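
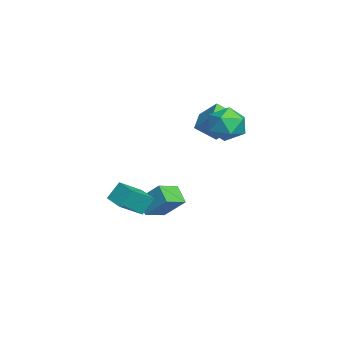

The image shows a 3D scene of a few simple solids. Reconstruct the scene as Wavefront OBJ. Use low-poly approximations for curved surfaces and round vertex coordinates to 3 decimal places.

v 0.938 0.033 -0.284
v 1.031 -0.81 0.368
v 0.096 0.239 0.104
v 0.189 -0.604 0.756
v 1.451 0.684 0.484
v 1.544 -0.159 1.136
v 0.609 0.89 0.872
v 0.702 0.047 1.524
v 2.238 1.085 0.566
v 2.848 0.517 0.787
v 1.272 0.283 1.173
v 1.882 -0.285 1.394
v 1.859 0.491 1.77
v 2.456 0.986 1.394
v 1.664 -0.186 0.566
v 2.261 0.309 0.19
v 2.493 -0.269 0.787
v 2.614 0.15 1.531
v 1.506 0.65 0.429
v 1.627 1.069 1.173
v 2.219 -3.25 -3.259
v 2.837 -4.084 -2.562
v 2.012 -2.79 -2.525
v 2.631 -3.624 -1.828
v 2.989 -2.756 -3.352
v 3.608 -3.59 -2.655
v 2.783 -2.296 -2.618
v 3.401 -3.13 -1.921
v 0.508 -2.991 -3.68
v 0.956 -2.163 -2.755
v -0.157 -2.263 -4.01
v 0.291 -1.435 -3.085
v 1.129 -2.685 -4.255
v 1.577 -1.857 -3.33
v 0.464 -1.957 -4.585
v 0.912 -1.129 -3.66
f 2 4 1
f 5 2 1
f 1 4 3
f 3 5 1
f 2 8 4
f 6 2 5
f 6 8 2
f 4 8 3
f 7 5 3
f 3 8 7
f 7 6 5
f 8 6 7
f 9 20 14
f 9 14 10
f 9 10 16
f 9 16 19
f 9 19 20
f 10 14 18
f 14 20 13
f 20 19 11
f 19 16 15
f 16 10 17
f 12 18 13
f 12 13 11
f 12 11 15
f 12 15 17
f 12 17 18
f 13 18 14
f 11 13 20
f 15 11 19
f 17 15 16
f 18 17 10
f 22 24 21
f 25 22 21
f 21 24 23
f 23 25 21
f 22 28 24
f 26 22 25
f 26 28 22
f 24 28 23
f 27 25 23
f 23 28 27
f 27 26 25
f 28 26 27
f 30 32 29
f 33 30 29
f 29 32 31
f 31 33 29
f 30 36 32
f 34 30 33
f 34 36 30
f 32 36 31
f 35 33 31
f 31 36 35
f 35 34 33
f 36 34 35



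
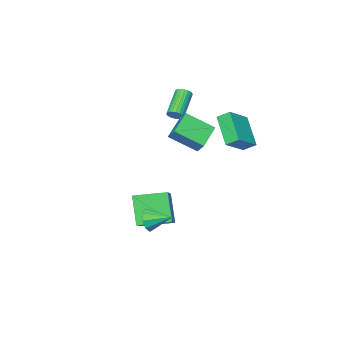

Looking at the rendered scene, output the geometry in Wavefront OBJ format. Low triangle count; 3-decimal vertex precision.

v -4.601 -1.336 0.785
v -4.544 -0.762 1.381
v -3.096 -0.648 -0.02
v -3.039 -0.074 0.576
v -3.481 -2.546 1.844
v -3.424 -1.972 2.44
v -1.976 -1.858 1.039
v -1.919 -1.284 1.635
v -2.409 3.694 1.626
v -3.078 2.278 3.069
v -2.753 4.339 2.099
v -3.421 2.922 3.542
v -0.959 3.858 2.458
v -1.627 2.441 3.901
v -1.302 4.502 2.931
v -1.971 3.086 4.374
v 3.014 2.188 -2.473
v 3.257 2.569 -3.12
v 2.326 3.312 -2.067
v 2.789 2.318 -3.218
v 2.426 2.006 -2.968
v 2.339 1.778 -2.485
v 2.567 1.742 -1.997
v 3.005 1.915 -1.731
v 3.447 2.215 -1.813
v 3.687 2.502 -2.203
v 3.612 2.642 -2.719
v 0.899 -0.948 -4.725
v 0.426 -1.833 -2.926
v -0.492 0.387 -4.434
v -0.965 -0.498 -2.635
v 1.985 0.018 -3.965
v 1.512 -0.867 -2.166
v 0.594 1.353 -3.674
v 0.121 0.468 -1.875
v -3.141 -2.543 2.181
v -2.77 -2.631 2.52
v -4.068 -3.344 3.758
v -4.439 -3.257 3.419
v -2.83 -2.434 2.57
v -4.128 -3.147 3.808
v -2.944 -2.256 2.553
v -4.242 -2.969 3.791
v -3.092 -2.128 2.472
v -4.39 -2.841 3.71
v -3.248 -2.071 2.341
v -4.546 -2.784 3.579
v -3.386 -2.096 2.182
v -4.684 -2.809 3.42
v -3.482 -2.199 2.022
v -4.78 -2.912 3.26
v -3.519 -2.361 1.891
v -4.816 -3.074 3.129
v -3.49 -2.555 1.809
v -4.788 -3.268 3.047
v -3.401 -2.746 1.792
v -4.699 -3.459 3.03
v -3.267 -2.903 1.842
v -4.565 -3.616 3.08
v -3.111 -2.998 1.951
v -4.409 -3.711 3.189
v -2.961 -3.014 2.099
v -4.259 -3.727 3.337
v -2.842 -2.948 2.262
v -4.139 -3.661 3.5
v -2.774 -2.813 2.411
v -4.072 -3.526 3.649
f 2 4 1
f 5 2 1
f 1 4 3
f 3 5 1
f 2 8 4
f 6 2 5
f 6 8 2
f 4 8 3
f 7 5 3
f 3 8 7
f 7 6 5
f 8 6 7
f 10 12 9
f 13 10 9
f 9 12 11
f 11 13 9
f 10 16 12
f 14 10 13
f 14 16 10
f 12 16 11
f 15 13 11
f 11 16 15
f 15 14 13
f 16 14 15
f 18 17 20
f 18 20 19
f 20 17 21
f 20 21 19
f 21 17 22
f 21 22 19
f 22 17 23
f 22 23 19
f 23 17 24
f 23 24 19
f 24 17 25
f 24 25 19
f 25 17 26
f 25 26 19
f 26 17 27
f 26 27 19
f 27 17 18
f 27 18 19
f 29 31 28
f 32 29 28
f 28 31 30
f 30 32 28
f 29 35 31
f 33 29 32
f 33 35 29
f 31 35 30
f 34 32 30
f 30 35 34
f 34 33 32
f 35 33 34
f 37 36 40
f 37 40 38
f 38 40 41
f 38 41 39
f 40 36 42
f 40 42 41
f 41 42 43
f 41 43 39
f 42 36 44
f 42 44 43
f 43 44 45
f 43 45 39
f 44 36 46
f 44 46 45
f 45 46 47
f 45 47 39
f 46 36 48
f 46 48 47
f 47 48 49
f 47 49 39
f 48 36 50
f 48 50 49
f 49 50 51
f 49 51 39
f 50 36 52
f 50 52 51
f 51 52 53
f 51 53 39
f 52 36 54
f 52 54 53
f 53 54 55
f 53 55 39
f 54 36 56
f 54 56 55
f 55 56 57
f 55 57 39
f 56 36 58
f 56 58 57
f 57 58 59
f 57 59 39
f 58 36 60
f 58 60 59
f 59 60 61
f 59 61 39
f 60 36 62
f 60 62 61
f 61 62 63
f 61 63 39
f 62 36 64
f 62 64 63
f 63 64 65
f 63 65 39
f 64 36 66
f 64 66 65
f 65 66 67
f 65 67 39
f 66 36 37
f 66 37 67
f 67 37 38
f 67 38 39



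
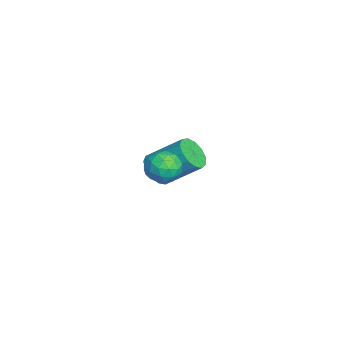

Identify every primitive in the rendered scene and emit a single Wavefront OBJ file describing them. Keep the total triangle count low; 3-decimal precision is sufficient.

v -1.12 -3.72 0.526
v -0.643 -4.123 0.865
v -0.323 -2.862 1.912
v -0.8 -2.46 1.574
v -0.444 -3.932 0.575
v -0.124 -2.672 1.622
v -0.46 -3.674 0.269
v -0.14 -2.414 1.317
v -0.685 -3.431 0.045
v -0.365 -2.171 1.093
v -1.048 -3.28 -0.026
v -0.728 -2.019 1.022
v -1.435 -3.268 0.078
v -1.114 -2.008 1.126
v -1.721 -3.4 0.324
v -1.401 -2.14 1.372
v -1.816 -3.634 0.635
v -1.496 -2.373 1.683
v -1.691 -3.895 0.911
v -1.371 -2.634 1.958
v -1.384 -4.101 1.064
v -1.064 -2.84 2.112
v -0.994 -4.186 1.047
v -0.673 -2.925 2.095
v 3.212 -3.124 3.15
v 3.583 -3.13 3.724
v 2.757 -4.09 3.436
v 3.128 -4.096 4.01
v 2.625 -3.64 3.932
v 2.906 -3.043 3.756
v 3.434 -4.177 3.404
v 3.715 -3.58 3.228
v 3.72 -3.781 3.881
v 3.22 -3.448 4.208
v 3.12 -3.772 2.952
v 2.62 -3.439 3.279
v 3.438 -3.042 3.412
v 2.902 -4.178 3.748
v 2.606 -3.91 3.702
v 2.824 -3.913 4.04
v 3.04 -2.991 3.431
v 3.258 -2.994 3.768
v 2.694 -3.294 3.89
v 3.082 -4.226 3.392
v 3.3 -4.229 3.729
v 3.516 -3.307 3.12
v 3.734 -3.31 3.458
v 3.646 -3.926 3.27
v 3.736 -3.428 3.842
v 3.468 -3.996 4.01
v 3.648 -4.044 3.654
v 3.814 -3.693 3.55
v 3.442 -3.233 4.034
v 3.174 -3.801 4.201
v 2.879 -3.533 4.156
v 3.044 -3.182 4.052
v 3.523 -3.615 4.126
v 3.166 -3.419 2.959
v 2.898 -3.987 3.126
v 3.296 -4.038 3.108
v 3.461 -3.687 3.004
v 2.872 -3.224 3.15
v 2.604 -3.792 3.318
v 2.526 -3.527 3.61
v 2.692 -3.176 3.506
v 2.817 -3.605 3.034
f 2 1 5
f 2 5 3
f 3 5 6
f 3 6 4
f 5 1 7
f 5 7 6
f 6 7 8
f 6 8 4
f 7 1 9
f 7 9 8
f 8 9 10
f 8 10 4
f 9 1 11
f 9 11 10
f 10 11 12
f 10 12 4
f 11 1 13
f 11 13 12
f 12 13 14
f 12 14 4
f 13 1 15
f 13 15 14
f 14 15 16
f 14 16 4
f 15 1 17
f 15 17 16
f 16 17 18
f 16 18 4
f 17 1 19
f 17 19 18
f 18 19 20
f 18 20 4
f 19 1 21
f 19 21 20
f 20 21 22
f 20 22 4
f 21 1 23
f 21 23 22
f 22 23 24
f 22 24 4
f 23 1 2
f 23 2 24
f 24 2 3
f 24 3 4
f 25 62 41
f 62 36 65
f 41 65 30
f 62 65 41
f 25 41 37
f 41 30 42
f 37 42 26
f 41 42 37
f 25 37 46
f 37 26 47
f 46 47 32
f 37 47 46
f 25 46 58
f 46 32 61
f 58 61 35
f 46 61 58
f 25 58 62
f 58 35 66
f 62 66 36
f 58 66 62
f 26 42 53
f 42 30 56
f 53 56 34
f 42 56 53
f 30 65 43
f 65 36 64
f 43 64 29
f 65 64 43
f 36 66 63
f 66 35 59
f 63 59 27
f 66 59 63
f 35 61 60
f 61 32 48
f 60 48 31
f 61 48 60
f 32 47 52
f 47 26 49
f 52 49 33
f 47 49 52
f 28 54 40
f 54 34 55
f 40 55 29
f 54 55 40
f 28 40 38
f 40 29 39
f 38 39 27
f 40 39 38
f 28 38 45
f 38 27 44
f 45 44 31
f 38 44 45
f 28 45 50
f 45 31 51
f 50 51 33
f 45 51 50
f 28 50 54
f 50 33 57
f 54 57 34
f 50 57 54
f 29 55 43
f 55 34 56
f 43 56 30
f 55 56 43
f 27 39 63
f 39 29 64
f 63 64 36
f 39 64 63
f 31 44 60
f 44 27 59
f 60 59 35
f 44 59 60
f 33 51 52
f 51 31 48
f 52 48 32
f 51 48 52
f 34 57 53
f 57 33 49
f 53 49 26
f 57 49 53



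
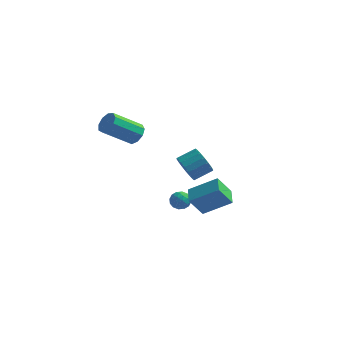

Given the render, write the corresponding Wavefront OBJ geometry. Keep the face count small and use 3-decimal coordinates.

v -1.04 0.369 -0.558
v -0.341 -0.066 -1.033
v 0.538 0.717 -0.458
v -0.16 1.151 0.018
v -0.451 0.248 -1.293
v 0.428 1.031 -0.718
v -0.677 0.587 -1.408
v 0.202 1.369 -0.833
v -0.975 0.882 -1.355
v -0.096 1.664 -0.779
v -1.286 1.075 -1.143
v -0.407 1.858 -0.568
v -1.548 1.129 -0.815
v -0.669 1.911 -0.24
v -1.709 1.032 -0.437
v -0.83 1.815 0.138
v -1.738 0.803 -0.082
v -0.859 1.586 0.493
v -1.628 0.489 0.178
v -0.749 1.272 0.753
v -1.402 0.151 0.293
v -0.523 0.933 0.868
v -1.104 -0.144 0.239
v -0.225 0.638 0.815
v -0.793 -0.338 0.028
v 0.086 0.445 0.603
v -0.531 -0.391 -0.3
v 0.348 0.391 0.275
v -0.37 -0.295 -0.678
v 0.509 0.488 -0.103
v -2.279 1.102 -3.743
v -1.906 1.684 -3.688
v -1.334 0.496 -3.752
v -0.961 1.078 -3.697
v -1.348 0.863 -3.163
v -1.933 1.237 -3.158
v -1.307 0.943 -4.282
v -1.892 1.317 -4.277
v -1.305 1.586 -4.021
v -1.33 1.536 -3.329
v -1.91 0.644 -4.111
v -1.935 0.594 -3.419
v -2.176 1.446 -3.715
v -1.064 0.734 -3.725
v -1.292 0.607 -3.412
v -1.073 0.949 -3.379
v -2.191 1.184 -3.403
v -1.972 1.526 -3.371
v -1.644 1.043 -3.062
v -1.268 0.654 -4.069
v -1.049 0.996 -4.037
v -2.167 1.231 -4.061
v -1.948 1.573 -4.028
v -1.596 1.137 -4.378
v -1.603 1.731 -3.878
v -1.047 1.374 -3.883
v -1.251 1.295 -4.227
v -1.594 1.515 -4.224
v -1.618 1.701 -3.471
v -1.062 1.345 -3.477
v -1.29 1.219 -3.163
v -1.633 1.439 -3.16
v -1.265 1.644 -3.667
v -2.178 0.835 -3.963
v -1.622 0.479 -3.969
v -1.607 0.741 -4.28
v -1.95 0.961 -4.277
v -2.193 0.806 -3.557
v -1.637 0.449 -3.562
v -1.646 0.665 -3.216
v -1.989 0.885 -3.213
v -1.975 0.536 -3.773
v 0.548 -3.268 -0.886
v 2.154 -2.838 0.133
v 0.099 -2.209 -0.626
v 1.705 -1.778 0.393
v 1.175 -2.702 -2.113
v 2.781 -2.271 -1.094
v 0.726 -1.642 -1.853
v 2.332 -1.212 -0.834
v -2.994 -2.339 3.335
v -2.758 -1.939 3.936
v -4.051 -3.061 5.187
v -4.286 -3.461 4.585
v -3.17 -1.707 3.719
v -4.462 -2.83 4.97
v -3.499 -1.771 3.322
v -4.792 -2.893 4.572
v -3.592 -2.101 2.93
v -4.884 -3.223 4.181
v -3.405 -2.542 2.728
v -4.697 -3.664 3.979
v -3.025 -2.888 2.81
v -4.318 -4.01 4.061
v -2.631 -2.977 3.137
v -3.924 -4.099 4.388
v -2.407 -2.768 3.557
v -3.699 -3.89 4.807
v -2.457 -2.358 3.872
v -3.75 -3.48 5.123
f 2 1 5
f 2 5 3
f 3 5 6
f 3 6 4
f 5 1 7
f 5 7 6
f 6 7 8
f 6 8 4
f 7 1 9
f 7 9 8
f 8 9 10
f 8 10 4
f 9 1 11
f 9 11 10
f 10 11 12
f 10 12 4
f 11 1 13
f 11 13 12
f 12 13 14
f 12 14 4
f 13 1 15
f 13 15 14
f 14 15 16
f 14 16 4
f 15 1 17
f 15 17 16
f 16 17 18
f 16 18 4
f 17 1 19
f 17 19 18
f 18 19 20
f 18 20 4
f 19 1 21
f 19 21 20
f 20 21 22
f 20 22 4
f 21 1 23
f 21 23 22
f 22 23 24
f 22 24 4
f 23 1 25
f 23 25 24
f 24 25 26
f 24 26 4
f 25 1 27
f 25 27 26
f 26 27 28
f 26 28 4
f 27 1 29
f 27 29 28
f 28 29 30
f 28 30 4
f 29 1 2
f 29 2 30
f 30 2 3
f 30 3 4
f 31 68 47
f 68 42 71
f 47 71 36
f 68 71 47
f 31 47 43
f 47 36 48
f 43 48 32
f 47 48 43
f 31 43 52
f 43 32 53
f 52 53 38
f 43 53 52
f 31 52 64
f 52 38 67
f 64 67 41
f 52 67 64
f 31 64 68
f 64 41 72
f 68 72 42
f 64 72 68
f 32 48 59
f 48 36 62
f 59 62 40
f 48 62 59
f 36 71 49
f 71 42 70
f 49 70 35
f 71 70 49
f 42 72 69
f 72 41 65
f 69 65 33
f 72 65 69
f 41 67 66
f 67 38 54
f 66 54 37
f 67 54 66
f 38 53 58
f 53 32 55
f 58 55 39
f 53 55 58
f 34 60 46
f 60 40 61
f 46 61 35
f 60 61 46
f 34 46 44
f 46 35 45
f 44 45 33
f 46 45 44
f 34 44 51
f 44 33 50
f 51 50 37
f 44 50 51
f 34 51 56
f 51 37 57
f 56 57 39
f 51 57 56
f 34 56 60
f 56 39 63
f 60 63 40
f 56 63 60
f 35 61 49
f 61 40 62
f 49 62 36
f 61 62 49
f 33 45 69
f 45 35 70
f 69 70 42
f 45 70 69
f 37 50 66
f 50 33 65
f 66 65 41
f 50 65 66
f 39 57 58
f 57 37 54
f 58 54 38
f 57 54 58
f 40 63 59
f 63 39 55
f 59 55 32
f 63 55 59
f 74 76 73
f 77 74 73
f 73 76 75
f 75 77 73
f 74 80 76
f 78 74 77
f 78 80 74
f 76 80 75
f 79 77 75
f 75 80 79
f 79 78 77
f 80 78 79
f 82 81 85
f 82 85 83
f 83 85 86
f 83 86 84
f 85 81 87
f 85 87 86
f 86 87 88
f 86 88 84
f 87 81 89
f 87 89 88
f 88 89 90
f 88 90 84
f 89 81 91
f 89 91 90
f 90 91 92
f 90 92 84
f 91 81 93
f 91 93 92
f 92 93 94
f 92 94 84
f 93 81 95
f 93 95 94
f 94 95 96
f 94 96 84
f 95 81 97
f 95 97 96
f 96 97 98
f 96 98 84
f 97 81 99
f 97 99 98
f 98 99 100
f 98 100 84
f 99 81 82
f 99 82 100
f 100 82 83
f 100 83 84



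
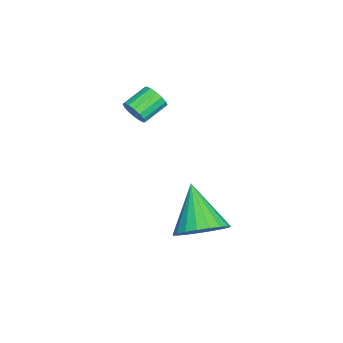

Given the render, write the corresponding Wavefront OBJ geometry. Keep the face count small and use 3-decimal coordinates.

v 1.414 3.105 -1.286
v 2.074 2.33 -1.027
v 0.106 2.495 0.226
v 2.214 2.657 -0.774
v 2.216 3.062 -0.61
v 2.079 3.474 -0.562
v 1.827 3.822 -0.64
v 1.504 4.046 -0.829
v 1.165 4.107 -1.097
v 0.869 3.995 -1.398
v 0.667 3.729 -1.68
v 0.595 3.355 -1.893
v 0.664 2.938 -2.002
v 0.863 2.55 -1.986
v 1.157 2.257 -1.85
v 1.495 2.111 -1.616
v 1.82 2.137 -1.325
v -1.025 0.229 2.969
v -0.667 0.307 3.419
v -1.417 0.968 3.901
v -1.775 0.891 3.451
v -0.598 0.526 3.226
v -1.348 1.188 3.708
v -0.643 0.666 2.964
v -1.393 1.327 3.446
v -0.791 0.689 2.703
v -1.541 1.35 3.185
v -1.001 0.588 2.514
v -1.751 1.25 2.996
v -1.218 0.392 2.447
v -1.968 1.053 2.928
v -1.383 0.152 2.519
v -2.133 0.813 3.001
v -1.452 -0.068 2.712
v -2.202 0.594 3.194
v -1.407 -0.207 2.974
v -2.157 0.454 3.456
v -1.259 -0.23 3.235
v -2.009 0.431 3.717
v -1.049 -0.13 3.424
v -1.799 0.532 3.906
v -0.832 0.067 3.492
v -1.582 0.728 3.973
f 2 1 4
f 2 4 3
f 4 1 5
f 4 5 3
f 5 1 6
f 5 6 3
f 6 1 7
f 6 7 3
f 7 1 8
f 7 8 3
f 8 1 9
f 8 9 3
f 9 1 10
f 9 10 3
f 10 1 11
f 10 11 3
f 11 1 12
f 11 12 3
f 12 1 13
f 12 13 3
f 13 1 14
f 13 14 3
f 14 1 15
f 14 15 3
f 15 1 16
f 15 16 3
f 16 1 17
f 16 17 3
f 17 1 2
f 17 2 3
f 19 18 22
f 19 22 20
f 20 22 23
f 20 23 21
f 22 18 24
f 22 24 23
f 23 24 25
f 23 25 21
f 24 18 26
f 24 26 25
f 25 26 27
f 25 27 21
f 26 18 28
f 26 28 27
f 27 28 29
f 27 29 21
f 28 18 30
f 28 30 29
f 29 30 31
f 29 31 21
f 30 18 32
f 30 32 31
f 31 32 33
f 31 33 21
f 32 18 34
f 32 34 33
f 33 34 35
f 33 35 21
f 34 18 36
f 34 36 35
f 35 36 37
f 35 37 21
f 36 18 38
f 36 38 37
f 37 38 39
f 37 39 21
f 38 18 40
f 38 40 39
f 39 40 41
f 39 41 21
f 40 18 42
f 40 42 41
f 41 42 43
f 41 43 21
f 42 18 19
f 42 19 43
f 43 19 20
f 43 20 21



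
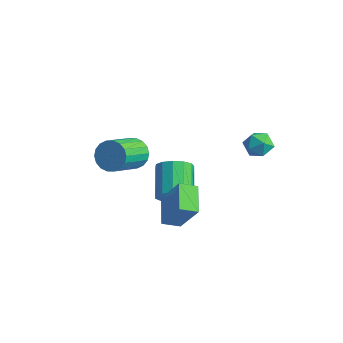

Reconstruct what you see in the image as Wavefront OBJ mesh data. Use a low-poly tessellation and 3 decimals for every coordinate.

v -3.17 -0.433 -3.017
v -2.675 -0.021 -2.478
v -2.355 -1.655 -1.523
v -2.85 -2.067 -2.063
v -3.012 0.006 -2.319
v -2.692 -1.628 -1.364
v -3.38 -0.054 -2.298
v -3.06 -1.688 -1.343
v -3.707 -0.189 -2.42
v -3.387 -1.823 -1.465
v -3.928 -0.372 -2.66
v -3.607 -2.007 -1.705
v -3.998 -0.567 -2.97
v -3.678 -2.202 -2.015
v -3.904 -0.736 -3.291
v -3.584 -2.371 -2.336
v -3.665 -0.845 -3.557
v -3.345 -2.479 -2.602
v -3.328 -0.872 -3.716
v -3.008 -2.506 -2.761
v -2.96 -0.812 -3.737
v -2.64 -2.446 -2.782
v -2.633 -0.677 -3.615
v -2.313 -2.311 -2.66
v -2.413 -0.493 -3.375
v -2.092 -2.128 -2.42
v -2.342 -0.298 -3.065
v -2.022 -1.933 -2.11
v -2.436 -0.129 -2.744
v -2.116 -1.764 -1.789
v 2.859 1.937 0.693
v 3.267 1.327 0.635
v 2.293 1.653 -0.315
v 2.701 1.043 -0.373
v 2.198 1.101 0.162
v 2.549 1.276 0.785
v 3.011 1.704 -0.465
v 3.362 1.879 0.158
v 3.361 1.183 -0.08
v 2.859 0.81 0.307
v 2.701 2.17 0.013
v 2.199 1.797 0.4
v 0.602 -2.184 -2.717
v 1.616 -2.087 -1.101
v 1.05 -1.487 -3.04
v 2.064 -1.39 -1.425
v 1.576 -3.07 -3.275
v 2.59 -2.973 -1.66
v 2.024 -2.373 -3.599
v 3.038 -2.276 -1.983
v -0.431 -0.445 -4.415
v 0.149 -0.425 -3.753
v -0.949 0.606 -2.823
v -1.529 0.585 -3.485
v 0.259 -0.041 -4.048
v -0.839 0.99 -3.118
v 0.151 0.214 -4.459
v -0.948 1.245 -3.529
v -0.143 0.259 -4.856
v -1.241 1.29 -3.926
v -0.528 0.081 -5.113
v -1.626 1.112 -4.184
v -0.882 -0.264 -5.148
v -1.98 0.767 -4.219
v -1.093 -0.667 -4.951
v -2.191 0.364 -4.021
v -1.094 -1 -4.583
v -2.192 0.031 -3.654
v -0.884 -1.156 -4.162
v -1.982 -0.125 -3.232
v -0.531 -1.087 -3.821
v -1.629 -0.056 -2.891
v -0.146 -0.814 -3.669
v -1.244 0.216 -2.739
f 2 1 5
f 2 5 3
f 3 5 6
f 3 6 4
f 5 1 7
f 5 7 6
f 6 7 8
f 6 8 4
f 7 1 9
f 7 9 8
f 8 9 10
f 8 10 4
f 9 1 11
f 9 11 10
f 10 11 12
f 10 12 4
f 11 1 13
f 11 13 12
f 12 13 14
f 12 14 4
f 13 1 15
f 13 15 14
f 14 15 16
f 14 16 4
f 15 1 17
f 15 17 16
f 16 17 18
f 16 18 4
f 17 1 19
f 17 19 18
f 18 19 20
f 18 20 4
f 19 1 21
f 19 21 20
f 20 21 22
f 20 22 4
f 21 1 23
f 21 23 22
f 22 23 24
f 22 24 4
f 23 1 25
f 23 25 24
f 24 25 26
f 24 26 4
f 25 1 27
f 25 27 26
f 26 27 28
f 26 28 4
f 27 1 29
f 27 29 28
f 28 29 30
f 28 30 4
f 29 1 2
f 29 2 30
f 30 2 3
f 30 3 4
f 31 42 36
f 31 36 32
f 31 32 38
f 31 38 41
f 31 41 42
f 32 36 40
f 36 42 35
f 42 41 33
f 41 38 37
f 38 32 39
f 34 40 35
f 34 35 33
f 34 33 37
f 34 37 39
f 34 39 40
f 35 40 36
f 33 35 42
f 37 33 41
f 39 37 38
f 40 39 32
f 44 46 43
f 47 44 43
f 43 46 45
f 45 47 43
f 44 50 46
f 48 44 47
f 48 50 44
f 46 50 45
f 49 47 45
f 45 50 49
f 49 48 47
f 50 48 49
f 52 51 55
f 52 55 53
f 53 55 56
f 53 56 54
f 55 51 57
f 55 57 56
f 56 57 58
f 56 58 54
f 57 51 59
f 57 59 58
f 58 59 60
f 58 60 54
f 59 51 61
f 59 61 60
f 60 61 62
f 60 62 54
f 61 51 63
f 61 63 62
f 62 63 64
f 62 64 54
f 63 51 65
f 63 65 64
f 64 65 66
f 64 66 54
f 65 51 67
f 65 67 66
f 66 67 68
f 66 68 54
f 67 51 69
f 67 69 68
f 68 69 70
f 68 70 54
f 69 51 71
f 69 71 70
f 70 71 72
f 70 72 54
f 71 51 73
f 71 73 72
f 72 73 74
f 72 74 54
f 73 51 52
f 73 52 74
f 74 52 53
f 74 53 54



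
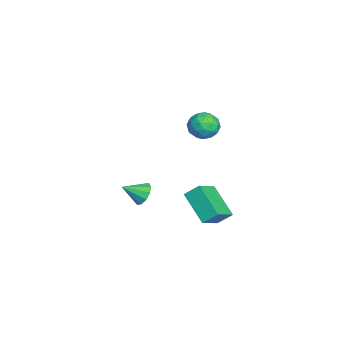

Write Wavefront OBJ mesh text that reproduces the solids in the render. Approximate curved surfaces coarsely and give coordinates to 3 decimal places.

v -2.571 -3.286 -4.152
v -1.955 -3.34 -4.457
v -2.349 -4.274 -3.528
v -1.907 -3.106 -4.104
v -2.113 -2.941 -3.769
v -2.494 -2.907 -3.58
v -2.905 -3.019 -3.61
v -3.188 -3.232 -3.847
v -3.236 -3.466 -4.2
v -3.03 -3.631 -4.535
v -2.649 -3.664 -4.724
v -2.238 -3.553 -4.694
v 1.133 0.203 -3.576
v -0.136 -0.636 -2.541
v 1.159 0.894 -2.985
v -0.11 0.055 -1.949
v 2.19 -0.475 -2.831
v 0.921 -1.314 -1.795
v 2.216 0.216 -2.239
v 0.947 -0.623 -1.204
v -0.175 -0.124 1.535
v 0.388 0.194 2.004
v -0.328 -1.094 2.376
v 0.235 -0.776 2.845
v -0.47 -0.408 2.761
v -0.375 0.191 2.241
v 0.435 -1.091 2.139
v 0.53 -0.492 1.619
v 0.765 -0.404 2.378
v 0.206 0.018 2.762
v -0.146 -0.918 1.618
v -0.705 -0.496 2.002
v 0.12 0.12 1.696
v -0.06 -1.02 2.684
v -0.474 -0.804 2.635
v -0.143 -0.617 2.911
v -0.328 0.118 1.835
v 0.003 0.305 2.111
v -0.502 -0.048 2.556
v 0.057 -1.205 2.269
v 0.388 -1.018 2.545
v 0.203 -0.283 1.469
v 0.534 -0.096 1.745
v 0.562 -0.852 1.824
v 0.673 -0.044 2.191
v 0.582 -0.614 2.685
v 0.7 -0.8 2.27
v 0.756 -0.448 1.965
v 0.344 0.204 2.417
v 0.254 -0.366 2.911
v -0.16 -0.15 2.862
v -0.104 0.202 2.556
v 0.566 -0.148 2.637
v -0.194 -0.534 1.469
v -0.284 -1.104 1.963
v 0.164 -1.102 1.824
v 0.22 -0.75 1.518
v -0.522 -0.286 1.695
v -0.613 -0.856 2.189
v -0.696 -0.452 2.415
v -0.64 -0.1 2.11
v -0.506 -0.752 1.743
f 2 1 4
f 2 4 3
f 4 1 5
f 4 5 3
f 5 1 6
f 5 6 3
f 6 1 7
f 6 7 3
f 7 1 8
f 7 8 3
f 8 1 9
f 8 9 3
f 9 1 10
f 9 10 3
f 10 1 11
f 10 11 3
f 11 1 12
f 11 12 3
f 12 1 2
f 12 2 3
f 14 16 13
f 17 14 13
f 13 16 15
f 15 17 13
f 14 20 16
f 18 14 17
f 18 20 14
f 16 20 15
f 19 17 15
f 15 20 19
f 19 18 17
f 20 18 19
f 21 58 37
f 58 32 61
f 37 61 26
f 58 61 37
f 21 37 33
f 37 26 38
f 33 38 22
f 37 38 33
f 21 33 42
f 33 22 43
f 42 43 28
f 33 43 42
f 21 42 54
f 42 28 57
f 54 57 31
f 42 57 54
f 21 54 58
f 54 31 62
f 58 62 32
f 54 62 58
f 22 38 49
f 38 26 52
f 49 52 30
f 38 52 49
f 26 61 39
f 61 32 60
f 39 60 25
f 61 60 39
f 32 62 59
f 62 31 55
f 59 55 23
f 62 55 59
f 31 57 56
f 57 28 44
f 56 44 27
f 57 44 56
f 28 43 48
f 43 22 45
f 48 45 29
f 43 45 48
f 24 50 36
f 50 30 51
f 36 51 25
f 50 51 36
f 24 36 34
f 36 25 35
f 34 35 23
f 36 35 34
f 24 34 41
f 34 23 40
f 41 40 27
f 34 40 41
f 24 41 46
f 41 27 47
f 46 47 29
f 41 47 46
f 24 46 50
f 46 29 53
f 50 53 30
f 46 53 50
f 25 51 39
f 51 30 52
f 39 52 26
f 51 52 39
f 23 35 59
f 35 25 60
f 59 60 32
f 35 60 59
f 27 40 56
f 40 23 55
f 56 55 31
f 40 55 56
f 29 47 48
f 47 27 44
f 48 44 28
f 47 44 48
f 30 53 49
f 53 29 45
f 49 45 22
f 53 45 49



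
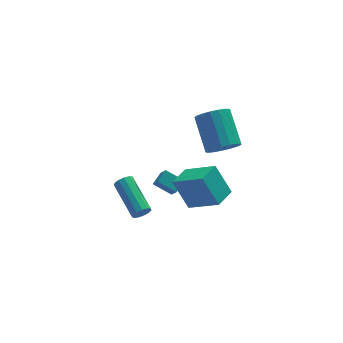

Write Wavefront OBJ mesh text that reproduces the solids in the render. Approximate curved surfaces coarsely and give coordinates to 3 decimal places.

v 2.669 -3.264 2.649
v 3.217 -3.678 3.245
v 3.18 -1.971 4.467
v 2.631 -1.556 3.871
v 3.492 -3.478 2.973
v 3.455 -1.77 4.195
v 3.578 -3.228 2.626
v 3.54 -1.52 3.848
v 3.455 -2.986 2.285
v 3.418 -1.279 3.507
v 3.153 -2.808 2.027
v 3.115 -1.101 3.249
v 2.739 -2.735 1.912
v 2.702 -1.027 3.134
v 2.309 -2.782 1.965
v 2.272 -1.075 3.187
v 1.962 -2.94 2.175
v 1.925 -1.233 3.397
v 1.777 -3.172 2.494
v 1.739 -1.465 3.716
v 1.795 -3.425 2.848
v 1.758 -1.718 4.07
v 2.014 -3.641 3.156
v 1.977 -1.934 4.378
v 2.383 -3.771 3.349
v 2.346 -2.063 4.571
v 2.817 -3.784 3.381
v 2.78 -2.077 4.603
v 0.979 -0.952 -2.841
v 0.161 -0.331 -2.302
v 0.908 -0.288 -3.715
v 0.089 0.333 -3.176
v 1.551 -0.473 -2.524
v 0.732 0.148 -1.985
v 1.479 0.191 -3.398
v 0.661 0.812 -2.859
v -1.427 -2.927 -1.85
v -1.164 -3.05 -1.407
v -1.53 -1.037 -0.627
v -1.793 -0.913 -1.07
v -0.961 -2.94 -1.597
v -1.328 -0.927 -0.817
v -0.907 -2.825 -1.867
v -1.273 -0.812 -1.087
v -1.017 -2.743 -2.132
v -1.384 -0.73 -1.352
v -1.258 -2.719 -2.307
v -1.624 -0.705 -1.527
v -1.552 -2.76 -2.338
v -1.918 -0.747 -1.557
v -1.806 -2.855 -2.213
v -2.173 -0.842 -1.433
v -1.94 -2.972 -1.973
v -2.307 -0.959 -1.193
v -1.911 -3.075 -1.694
v -2.277 -1.062 -0.914
v -1.728 -3.131 -1.465
v -2.095 -1.118 -0.685
v -1.45 -3.122 -1.358
v -1.816 -1.108 -0.578
v 0.786 -3.598 -1.393
v 1.971 -4.761 -0.297
v 0.195 -2.774 0.118
v 1.381 -3.937 1.215
v 1.719 -2.743 -1.495
v 2.905 -3.906 -0.398
v 1.129 -1.919 0.017
v 2.314 -3.082 1.113
f 2 1 5
f 2 5 3
f 3 5 6
f 3 6 4
f 5 1 7
f 5 7 6
f 6 7 8
f 6 8 4
f 7 1 9
f 7 9 8
f 8 9 10
f 8 10 4
f 9 1 11
f 9 11 10
f 10 11 12
f 10 12 4
f 11 1 13
f 11 13 12
f 12 13 14
f 12 14 4
f 13 1 15
f 13 15 14
f 14 15 16
f 14 16 4
f 15 1 17
f 15 17 16
f 16 17 18
f 16 18 4
f 17 1 19
f 17 19 18
f 18 19 20
f 18 20 4
f 19 1 21
f 19 21 20
f 20 21 22
f 20 22 4
f 21 1 23
f 21 23 22
f 22 23 24
f 22 24 4
f 23 1 25
f 23 25 24
f 24 25 26
f 24 26 4
f 25 1 27
f 25 27 26
f 26 27 28
f 26 28 4
f 27 1 2
f 27 2 28
f 28 2 3
f 28 3 4
f 30 32 29
f 33 30 29
f 29 32 31
f 31 33 29
f 30 36 32
f 34 30 33
f 34 36 30
f 32 36 31
f 35 33 31
f 31 36 35
f 35 34 33
f 36 34 35
f 38 37 41
f 38 41 39
f 39 41 42
f 39 42 40
f 41 37 43
f 41 43 42
f 42 43 44
f 42 44 40
f 43 37 45
f 43 45 44
f 44 45 46
f 44 46 40
f 45 37 47
f 45 47 46
f 46 47 48
f 46 48 40
f 47 37 49
f 47 49 48
f 48 49 50
f 48 50 40
f 49 37 51
f 49 51 50
f 50 51 52
f 50 52 40
f 51 37 53
f 51 53 52
f 52 53 54
f 52 54 40
f 53 37 55
f 53 55 54
f 54 55 56
f 54 56 40
f 55 37 57
f 55 57 56
f 56 57 58
f 56 58 40
f 57 37 59
f 57 59 58
f 58 59 60
f 58 60 40
f 59 37 38
f 59 38 60
f 60 38 39
f 60 39 40
f 62 64 61
f 65 62 61
f 61 64 63
f 63 65 61
f 62 68 64
f 66 62 65
f 66 68 62
f 64 68 63
f 67 65 63
f 63 68 67
f 67 66 65
f 68 66 67



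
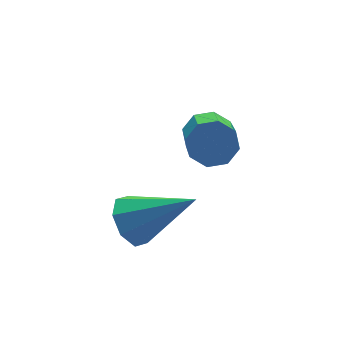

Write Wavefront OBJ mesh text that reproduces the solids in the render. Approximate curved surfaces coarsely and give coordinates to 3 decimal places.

v 2.385 2.627 -3.988
v 2.723 2.956 -3.443
v 2.033 1.422 -2.088
v 1.695 1.093 -2.632
v 2.205 3.132 -3.507
v 1.515 1.598 -2.152
v 1.792 3.013 -3.853
v 1.102 1.479 -2.498
v 1.727 2.667 -4.277
v 1.037 1.133 -2.922
v 2.047 2.298 -4.532
v 1.357 0.764 -3.177
v 2.565 2.122 -4.468
v 1.875 0.588 -3.113
v 2.978 2.241 -4.122
v 2.288 0.707 -2.767
v 3.043 2.587 -3.698
v 2.353 1.053 -2.343
v -0.805 0.837 -4.596
v -0.235 1.366 -4.825
v 0.585 -0.117 -3.344
v -0.551 1.558 -4.328
v -1.016 1.329 -3.987
v -1.357 0.811 -4.004
v -1.374 0.309 -4.367
v -1.059 0.116 -4.864
v -0.594 0.346 -5.205
v -0.253 0.864 -5.188
f 2 1 5
f 2 5 3
f 3 5 6
f 3 6 4
f 5 1 7
f 5 7 6
f 6 7 8
f 6 8 4
f 7 1 9
f 7 9 8
f 8 9 10
f 8 10 4
f 9 1 11
f 9 11 10
f 10 11 12
f 10 12 4
f 11 1 13
f 11 13 12
f 12 13 14
f 12 14 4
f 13 1 15
f 13 15 14
f 14 15 16
f 14 16 4
f 15 1 17
f 15 17 16
f 16 17 18
f 16 18 4
f 17 1 2
f 17 2 18
f 18 2 3
f 18 3 4
f 20 19 22
f 20 22 21
f 22 19 23
f 22 23 21
f 23 19 24
f 23 24 21
f 24 19 25
f 24 25 21
f 25 19 26
f 25 26 21
f 26 19 27
f 26 27 21
f 27 19 28
f 27 28 21
f 28 19 20
f 28 20 21



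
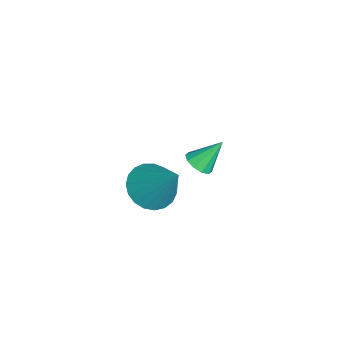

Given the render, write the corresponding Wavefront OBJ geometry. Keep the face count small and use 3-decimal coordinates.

v 3.046 -2.025 2.52
v 3.688 -2.488 2.406
v 3.834 -1.255 3.84
v 3.756 -2.226 2.212
v 3.702 -1.929 2.072
v 3.534 -1.649 2.009
v 3.281 -1.434 2.035
v 2.988 -1.321 2.144
v 2.705 -1.33 2.318
v 2.48 -1.459 2.527
v 2.354 -1.686 2.735
v 2.347 -1.971 2.906
v 2.461 -2.266 3.01
v 2.676 -2.519 3.029
v 2.955 -2.687 2.96
v 3.25 -2.74 2.815
v 3.509 -2.67 2.619
v -0.547 -0.711 0.165
v -0.1 -0.863 0.382
v -0.733 0.011 1.055
v -0.037 -0.612 0.191
v -0.17 -0.398 -0.009
v -0.446 -0.304 -0.143
v -0.761 -0.365 -0.159
v -0.995 -0.558 -0.051
v -1.057 -0.809 0.139
v -0.925 -1.023 0.34
v -0.648 -1.117 0.474
v -0.333 -1.056 0.49
f 2 1 4
f 2 4 3
f 4 1 5
f 4 5 3
f 5 1 6
f 5 6 3
f 6 1 7
f 6 7 3
f 7 1 8
f 7 8 3
f 8 1 9
f 8 9 3
f 9 1 10
f 9 10 3
f 10 1 11
f 10 11 3
f 11 1 12
f 11 12 3
f 12 1 13
f 12 13 3
f 13 1 14
f 13 14 3
f 14 1 15
f 14 15 3
f 15 1 16
f 15 16 3
f 16 1 17
f 16 17 3
f 17 1 2
f 17 2 3
f 19 18 21
f 19 21 20
f 21 18 22
f 21 22 20
f 22 18 23
f 22 23 20
f 23 18 24
f 23 24 20
f 24 18 25
f 24 25 20
f 25 18 26
f 25 26 20
f 26 18 27
f 26 27 20
f 27 18 28
f 27 28 20
f 28 18 29
f 28 29 20
f 29 18 19
f 29 19 20



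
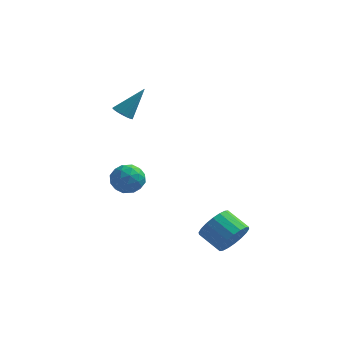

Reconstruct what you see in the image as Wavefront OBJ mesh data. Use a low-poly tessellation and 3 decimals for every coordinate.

v -3.162 2.432 2.413
v -2.655 2.328 2.152
v -2.298 3.148 3.807
v -2.715 2.564 2.068
v -2.864 2.775 2.052
v -3.072 2.917 2.108
v -3.298 2.964 2.224
v -3.497 2.905 2.378
v -3.63 2.752 2.538
v -3.67 2.537 2.674
v -3.61 2.3 2.758
v -3.461 2.09 2.774
v -3.253 1.947 2.718
v -3.027 1.901 2.602
v -2.828 1.96 2.448
v -2.695 2.112 2.288
v -2.826 3.935 -2.035
v -2.381 3.475 -2.704
v -4.039 3.085 -2.256
v -3.594 2.625 -2.925
v -3.333 2.526 -2.042
v -2.583 3.052 -1.906
v -3.837 3.508 -3.054
v -3.087 4.034 -2.918
v -3.006 3.211 -3.333
v -2.695 2.604 -2.708
v -3.725 3.956 -2.252
v -3.414 3.349 -1.627
v -2.497 3.78 -2.35
v -3.923 2.78 -2.61
v -3.769 2.723 -2.091
v -3.508 2.452 -2.484
v -2.616 3.531 -1.881
v -2.355 3.26 -2.274
v -2.914 2.703 -1.885
v -4.065 3.3 -2.686
v -3.804 3.029 -3.079
v -2.912 4.108 -2.476
v -2.651 3.837 -2.869
v -3.506 3.857 -3.075
v -2.603 3.354 -3.113
v -3.316 2.854 -3.243
v -3.458 3.374 -3.319
v -3.018 3.682 -3.239
v -2.42 2.997 -2.745
v -3.133 2.498 -2.875
v -2.979 2.44 -2.357
v -2.539 2.749 -2.277
v -2.787 2.842 -3.116
v -3.287 4.062 -2.085
v -4 3.563 -2.215
v -3.881 3.811 -2.683
v -3.441 4.12 -2.603
v -3.104 3.706 -1.717
v -3.817 3.206 -1.847
v -3.402 2.878 -1.721
v -2.962 3.186 -1.641
v -3.633 3.718 -1.844
v 3.061 -1.133 -2.992
v 3.556 -1.05 -2.197
v 2.475 -0.564 -1.574
v 1.979 -0.647 -2.368
v 3.616 -0.68 -2.383
v 2.534 -0.194 -1.76
v 3.565 -0.4 -2.69
v 2.484 0.087 -2.066
v 3.415 -0.265 -3.056
v 2.333 0.222 -2.432
v 3.194 -0.302 -3.409
v 2.113 0.185 -2.786
v 2.947 -0.504 -3.68
v 1.866 -0.017 -3.057
v 2.723 -0.83 -3.815
v 1.641 -0.343 -3.191
v 2.565 -1.216 -3.786
v 1.484 -0.73 -3.163
v 2.506 -1.586 -3.6
v 1.424 -1.1 -2.977
v 2.556 -1.867 -3.294
v 1.475 -1.38 -2.67
v 2.707 -2.002 -2.928
v 1.625 -1.515 -2.304
v 2.927 -1.965 -2.574
v 1.846 -1.478 -1.951
v 3.174 -1.763 -2.303
v 2.093 -1.276 -1.68
v 3.399 -1.437 -2.169
v 2.317 -0.95 -1.545
f 2 1 4
f 2 4 3
f 4 1 5
f 4 5 3
f 5 1 6
f 5 6 3
f 6 1 7
f 6 7 3
f 7 1 8
f 7 8 3
f 8 1 9
f 8 9 3
f 9 1 10
f 9 10 3
f 10 1 11
f 10 11 3
f 11 1 12
f 11 12 3
f 12 1 13
f 12 13 3
f 13 1 14
f 13 14 3
f 14 1 15
f 14 15 3
f 15 1 16
f 15 16 3
f 16 1 2
f 16 2 3
f 17 54 33
f 54 28 57
f 33 57 22
f 54 57 33
f 17 33 29
f 33 22 34
f 29 34 18
f 33 34 29
f 17 29 38
f 29 18 39
f 38 39 24
f 29 39 38
f 17 38 50
f 38 24 53
f 50 53 27
f 38 53 50
f 17 50 54
f 50 27 58
f 54 58 28
f 50 58 54
f 18 34 45
f 34 22 48
f 45 48 26
f 34 48 45
f 22 57 35
f 57 28 56
f 35 56 21
f 57 56 35
f 28 58 55
f 58 27 51
f 55 51 19
f 58 51 55
f 27 53 52
f 53 24 40
f 52 40 23
f 53 40 52
f 24 39 44
f 39 18 41
f 44 41 25
f 39 41 44
f 20 46 32
f 46 26 47
f 32 47 21
f 46 47 32
f 20 32 30
f 32 21 31
f 30 31 19
f 32 31 30
f 20 30 37
f 30 19 36
f 37 36 23
f 30 36 37
f 20 37 42
f 37 23 43
f 42 43 25
f 37 43 42
f 20 42 46
f 42 25 49
f 46 49 26
f 42 49 46
f 21 47 35
f 47 26 48
f 35 48 22
f 47 48 35
f 19 31 55
f 31 21 56
f 55 56 28
f 31 56 55
f 23 36 52
f 36 19 51
f 52 51 27
f 36 51 52
f 25 43 44
f 43 23 40
f 44 40 24
f 43 40 44
f 26 49 45
f 49 25 41
f 45 41 18
f 49 41 45
f 60 59 63
f 60 63 61
f 61 63 64
f 61 64 62
f 63 59 65
f 63 65 64
f 64 65 66
f 64 66 62
f 65 59 67
f 65 67 66
f 66 67 68
f 66 68 62
f 67 59 69
f 67 69 68
f 68 69 70
f 68 70 62
f 69 59 71
f 69 71 70
f 70 71 72
f 70 72 62
f 71 59 73
f 71 73 72
f 72 73 74
f 72 74 62
f 73 59 75
f 73 75 74
f 74 75 76
f 74 76 62
f 75 59 77
f 75 77 76
f 76 77 78
f 76 78 62
f 77 59 79
f 77 79 78
f 78 79 80
f 78 80 62
f 79 59 81
f 79 81 80
f 80 81 82
f 80 82 62
f 81 59 83
f 81 83 82
f 82 83 84
f 82 84 62
f 83 59 85
f 83 85 84
f 84 85 86
f 84 86 62
f 85 59 87
f 85 87 86
f 86 87 88
f 86 88 62
f 87 59 60
f 87 60 88
f 88 60 61
f 88 61 62



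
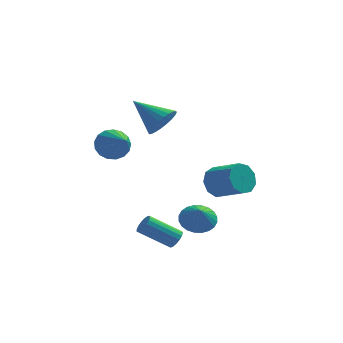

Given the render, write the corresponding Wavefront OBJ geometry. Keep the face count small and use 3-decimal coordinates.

v -4.162 0.342 0.515
v -3.403 0.459 0.085
v -3.358 -1.302 1.485
v -3.357 0.688 0.435
v -3.495 0.838 0.804
v -3.786 0.874 1.106
v -4.163 0.788 1.273
v -4.539 0.6 1.267
v -4.83 0.353 1.088
v -4.967 0.103 0.778
v -4.92 -0.092 0.408
v -4.699 -0.188 0.062
v -4.355 -0.163 -0.179
v -3.967 -0.022 -0.262
v -3.623 0.202 -0.167
v -0.171 -1.479 -3.233
v 0.693 -1.508 -3.397
v -0.029 -2.141 -2.367
v 0.674 -1.237 -3.187
v 0.526 -1.003 -2.984
v 0.272 -0.842 -2.819
v -0.049 -0.777 -2.717
v -0.389 -0.819 -2.694
v -0.696 -0.962 -2.753
v -0.923 -1.183 -2.885
v -1.035 -1.45 -3.07
v -1.016 -1.72 -3.28
v -0.868 -1.955 -3.483
v -0.614 -2.116 -3.648
v -0.292 -2.181 -3.75
v 0.048 -2.139 -3.773
v 0.354 -1.996 -3.714
v 0.581 -1.775 -3.582
v 0.392 4.381 -3.661
v 1.002 4.805 -4.22
v 2.278 3.924 -3.498
v 1.668 3.499 -2.939
v 0.93 5.139 -3.684
v 2.205 4.258 -2.962
v 0.606 5.119 -3.137
v 1.881 4.237 -2.415
v 0.182 4.753 -2.835
v 1.457 3.871 -2.113
v -0.144 4.212 -2.92
v 1.132 3.331 -2.198
v -0.218 3.751 -3.351
v 1.057 2.87 -2.629
v -0.007 3.584 -3.928
v 1.268 2.703 -3.206
v 0.391 3.79 -4.379
v 1.666 2.909 -3.657
v 0.79 4.272 -4.495
v 2.065 3.391 -3.773
v -2.022 2.113 1.217
v -1.514 2.01 1.99
v -3.458 2.867 2.263
v -1.416 2.343 1.885
v -1.41 2.641 1.678
v -1.497 2.859 1.401
v -1.664 2.963 1.096
v -1.886 2.938 0.81
v -2.128 2.787 0.585
v -2.354 2.534 0.457
v -2.529 2.216 0.445
v -2.627 1.883 0.55
v -2.633 1.585 0.757
v -2.546 1.367 1.034
v -2.379 1.263 1.339
v -2.157 1.289 1.625
v -1.915 1.439 1.85
v -1.689 1.693 1.978
v -1.126 -1.913 -4.354
v -0.844 -2.167 -3.984
v -2.293 -2.302 -2.976
v -2.574 -2.047 -3.346
v -0.822 -1.923 -3.919
v -2.271 -2.058 -2.912
v -0.87 -1.676 -3.954
v -2.319 -1.811 -2.947
v -0.976 -1.484 -4.081
v -2.425 -1.619 -3.073
v -1.116 -1.389 -4.27
v -2.565 -1.524 -3.262
v -1.259 -1.415 -4.479
v -2.707 -1.55 -3.471
v -1.371 -1.554 -4.658
v -2.819 -1.689 -3.65
v -1.427 -1.776 -4.768
v -2.875 -1.911 -3.76
v -1.414 -2.029 -4.783
v -2.862 -2.164 -3.776
v -1.335 -2.255 -4.7
v -2.783 -2.39 -3.692
v -1.208 -2.403 -4.538
v -2.656 -2.538 -3.53
v -1.062 -2.438 -4.333
v -2.511 -2.573 -3.325
v -0.931 -2.353 -4.133
v -2.38 -2.488 -3.125
f 2 1 4
f 2 4 3
f 4 1 5
f 4 5 3
f 5 1 6
f 5 6 3
f 6 1 7
f 6 7 3
f 7 1 8
f 7 8 3
f 8 1 9
f 8 9 3
f 9 1 10
f 9 10 3
f 10 1 11
f 10 11 3
f 11 1 12
f 11 12 3
f 12 1 13
f 12 13 3
f 13 1 14
f 13 14 3
f 14 1 15
f 14 15 3
f 15 1 2
f 15 2 3
f 17 16 19
f 17 19 18
f 19 16 20
f 19 20 18
f 20 16 21
f 20 21 18
f 21 16 22
f 21 22 18
f 22 16 23
f 22 23 18
f 23 16 24
f 23 24 18
f 24 16 25
f 24 25 18
f 25 16 26
f 25 26 18
f 26 16 27
f 26 27 18
f 27 16 28
f 27 28 18
f 28 16 29
f 28 29 18
f 29 16 30
f 29 30 18
f 30 16 31
f 30 31 18
f 31 16 32
f 31 32 18
f 32 16 33
f 32 33 18
f 33 16 17
f 33 17 18
f 35 34 38
f 35 38 36
f 36 38 39
f 36 39 37
f 38 34 40
f 38 40 39
f 39 40 41
f 39 41 37
f 40 34 42
f 40 42 41
f 41 42 43
f 41 43 37
f 42 34 44
f 42 44 43
f 43 44 45
f 43 45 37
f 44 34 46
f 44 46 45
f 45 46 47
f 45 47 37
f 46 34 48
f 46 48 47
f 47 48 49
f 47 49 37
f 48 34 50
f 48 50 49
f 49 50 51
f 49 51 37
f 50 34 52
f 50 52 51
f 51 52 53
f 51 53 37
f 52 34 35
f 52 35 53
f 53 35 36
f 53 36 37
f 55 54 57
f 55 57 56
f 57 54 58
f 57 58 56
f 58 54 59
f 58 59 56
f 59 54 60
f 59 60 56
f 60 54 61
f 60 61 56
f 61 54 62
f 61 62 56
f 62 54 63
f 62 63 56
f 63 54 64
f 63 64 56
f 64 54 65
f 64 65 56
f 65 54 66
f 65 66 56
f 66 54 67
f 66 67 56
f 67 54 68
f 67 68 56
f 68 54 69
f 68 69 56
f 69 54 70
f 69 70 56
f 70 54 71
f 70 71 56
f 71 54 55
f 71 55 56
f 73 72 76
f 73 76 74
f 74 76 77
f 74 77 75
f 76 72 78
f 76 78 77
f 77 78 79
f 77 79 75
f 78 72 80
f 78 80 79
f 79 80 81
f 79 81 75
f 80 72 82
f 80 82 81
f 81 82 83
f 81 83 75
f 82 72 84
f 82 84 83
f 83 84 85
f 83 85 75
f 84 72 86
f 84 86 85
f 85 86 87
f 85 87 75
f 86 72 88
f 86 88 87
f 87 88 89
f 87 89 75
f 88 72 90
f 88 90 89
f 89 90 91
f 89 91 75
f 90 72 92
f 90 92 91
f 91 92 93
f 91 93 75
f 92 72 94
f 92 94 93
f 93 94 95
f 93 95 75
f 94 72 96
f 94 96 95
f 95 96 97
f 95 97 75
f 96 72 98
f 96 98 97
f 97 98 99
f 97 99 75
f 98 72 73
f 98 73 99
f 99 73 74
f 99 74 75



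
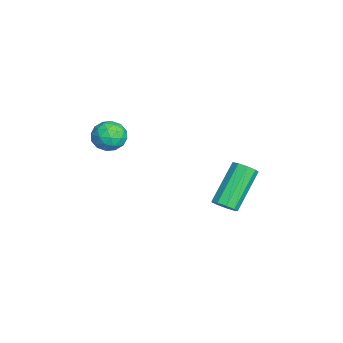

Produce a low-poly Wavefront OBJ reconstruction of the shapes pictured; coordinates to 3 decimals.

v -3.062 -0.576 3.009
v -2.412 -0.525 3.327
v -3.348 -1.455 3.733
v -2.698 -1.404 4.051
v -3.186 -0.874 4.137
v -3.01 -0.331 3.69
v -2.75 -1.649 3.37
v -2.574 -1.106 2.923
v -2.219 -1.188 3.55
v -2.489 -0.71 4.024
v -3.271 -1.27 3.036
v -3.541 -0.792 3.51
v -2.712 -0.474 3.104
v -3.048 -1.506 3.956
v -3.335 -1.195 4.006
v -2.953 -1.165 4.193
v -3.063 -0.36 3.317
v -2.681 -0.33 3.504
v -3.136 -0.535 3.981
v -3.079 -1.65 3.556
v -2.697 -1.62 3.743
v -2.807 -0.815 2.867
v -2.425 -0.785 3.054
v -2.624 -1.445 3.079
v -2.217 -0.833 3.423
v -2.385 -1.35 3.848
v -2.416 -1.494 3.448
v -2.312 -1.175 3.185
v -2.375 -0.552 3.701
v -2.543 -1.068 4.127
v -2.83 -0.757 4.178
v -2.726 -0.438 3.914
v -2.262 -0.942 3.833
v -3.217 -0.912 2.933
v -3.385 -1.428 3.359
v -3.034 -1.542 3.146
v -2.93 -1.223 2.882
v -3.375 -0.63 3.212
v -3.543 -1.147 3.637
v -3.448 -0.805 3.875
v -3.344 -0.486 3.612
v -3.498 -1.038 3.227
v -1.741 3.19 0.208
v -1.338 3.53 0.325
v -2.477 4.411 1.67
v -2.879 4.07 1.552
v -1.548 3.671 0.056
v -2.687 4.551 1.401
v -1.848 3.586 -0.143
v -2.986 4.467 1.202
v -2.097 3.316 -0.178
v -3.236 4.197 1.167
v -2.18 2.987 -0.032
v -3.319 3.868 1.313
v -2.057 2.753 0.226
v -3.196 3.633 1.571
v -1.786 2.723 0.475
v -2.925 3.603 1.82
v -1.494 2.911 0.599
v -2.633 3.792 1.944
v -1.317 3.23 0.54
v -2.456 4.111 1.885
f 1 38 17
f 38 12 41
f 17 41 6
f 38 41 17
f 1 17 13
f 17 6 18
f 13 18 2
f 17 18 13
f 1 13 22
f 13 2 23
f 22 23 8
f 13 23 22
f 1 22 34
f 22 8 37
f 34 37 11
f 22 37 34
f 1 34 38
f 34 11 42
f 38 42 12
f 34 42 38
f 2 18 29
f 18 6 32
f 29 32 10
f 18 32 29
f 6 41 19
f 41 12 40
f 19 40 5
f 41 40 19
f 12 42 39
f 42 11 35
f 39 35 3
f 42 35 39
f 11 37 36
f 37 8 24
f 36 24 7
f 37 24 36
f 8 23 28
f 23 2 25
f 28 25 9
f 23 25 28
f 4 30 16
f 30 10 31
f 16 31 5
f 30 31 16
f 4 16 14
f 16 5 15
f 14 15 3
f 16 15 14
f 4 14 21
f 14 3 20
f 21 20 7
f 14 20 21
f 4 21 26
f 21 7 27
f 26 27 9
f 21 27 26
f 4 26 30
f 26 9 33
f 30 33 10
f 26 33 30
f 5 31 19
f 31 10 32
f 19 32 6
f 31 32 19
f 3 15 39
f 15 5 40
f 39 40 12
f 15 40 39
f 7 20 36
f 20 3 35
f 36 35 11
f 20 35 36
f 9 27 28
f 27 7 24
f 28 24 8
f 27 24 28
f 10 33 29
f 33 9 25
f 29 25 2
f 33 25 29
f 44 43 47
f 44 47 45
f 45 47 48
f 45 48 46
f 47 43 49
f 47 49 48
f 48 49 50
f 48 50 46
f 49 43 51
f 49 51 50
f 50 51 52
f 50 52 46
f 51 43 53
f 51 53 52
f 52 53 54
f 52 54 46
f 53 43 55
f 53 55 54
f 54 55 56
f 54 56 46
f 55 43 57
f 55 57 56
f 56 57 58
f 56 58 46
f 57 43 59
f 57 59 58
f 58 59 60
f 58 60 46
f 59 43 61
f 59 61 60
f 60 61 62
f 60 62 46
f 61 43 44
f 61 44 62
f 62 44 45
f 62 45 46



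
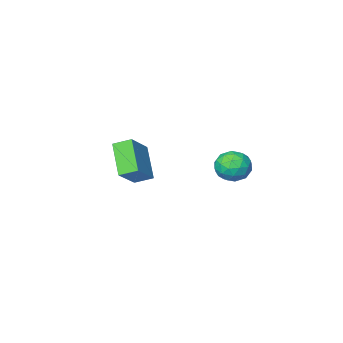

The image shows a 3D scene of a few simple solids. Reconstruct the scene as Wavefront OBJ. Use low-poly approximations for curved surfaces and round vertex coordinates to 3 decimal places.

v -3.945 3.842 2.558
v -3.569 4.305 3.209
v -2.991 2.795 2.751
v -2.615 3.258 3.402
v -3.422 2.916 3.513
v -4.011 3.563 3.393
v -2.549 3.537 2.567
v -3.138 4.184 2.447
v -2.706 4.116 3.214
v -3.245 3.733 3.799
v -3.315 3.367 2.161
v -3.854 2.984 2.746
v -3.841 4.165 2.867
v -2.719 2.935 3.093
v -3.194 2.734 3.158
v -2.972 3.006 3.541
v -4.101 3.729 2.975
v -3.879 4.001 3.358
v -3.793 3.185 3.536
v -2.681 3.099 2.602
v -2.459 3.371 2.985
v -3.588 4.094 2.419
v -3.366 4.366 2.802
v -2.767 3.915 2.424
v -3.112 4.327 3.253
v -2.552 3.711 3.366
v -2.513 3.875 2.875
v -2.859 4.256 2.805
v -3.429 4.101 3.596
v -2.869 3.486 3.71
v -3.343 3.285 3.775
v -3.689 3.665 3.705
v -2.922 3.99 3.599
v -3.691 3.614 2.25
v -3.131 2.999 2.364
v -2.871 3.435 2.255
v -3.217 3.815 2.185
v -4.008 3.389 2.594
v -3.448 2.773 2.707
v -3.701 2.844 3.155
v -4.047 3.225 3.085
v -3.638 3.11 2.361
v -1.982 -1.085 0.497
v -2.401 -2.426 1.791
v -0.817 -0.404 1.58
v -1.236 -1.746 2.874
v -1.304 -1.654 0.126
v -1.723 -2.996 1.42
v -0.139 -0.974 1.209
v -0.558 -2.315 2.503
f 1 38 17
f 38 12 41
f 17 41 6
f 38 41 17
f 1 17 13
f 17 6 18
f 13 18 2
f 17 18 13
f 1 13 22
f 13 2 23
f 22 23 8
f 13 23 22
f 1 22 34
f 22 8 37
f 34 37 11
f 22 37 34
f 1 34 38
f 34 11 42
f 38 42 12
f 34 42 38
f 2 18 29
f 18 6 32
f 29 32 10
f 18 32 29
f 6 41 19
f 41 12 40
f 19 40 5
f 41 40 19
f 12 42 39
f 42 11 35
f 39 35 3
f 42 35 39
f 11 37 36
f 37 8 24
f 36 24 7
f 37 24 36
f 8 23 28
f 23 2 25
f 28 25 9
f 23 25 28
f 4 30 16
f 30 10 31
f 16 31 5
f 30 31 16
f 4 16 14
f 16 5 15
f 14 15 3
f 16 15 14
f 4 14 21
f 14 3 20
f 21 20 7
f 14 20 21
f 4 21 26
f 21 7 27
f 26 27 9
f 21 27 26
f 4 26 30
f 26 9 33
f 30 33 10
f 26 33 30
f 5 31 19
f 31 10 32
f 19 32 6
f 31 32 19
f 3 15 39
f 15 5 40
f 39 40 12
f 15 40 39
f 7 20 36
f 20 3 35
f 36 35 11
f 20 35 36
f 9 27 28
f 27 7 24
f 28 24 8
f 27 24 28
f 10 33 29
f 33 9 25
f 29 25 2
f 33 25 29
f 44 46 43
f 47 44 43
f 43 46 45
f 45 47 43
f 44 50 46
f 48 44 47
f 48 50 44
f 46 50 45
f 49 47 45
f 45 50 49
f 49 48 47
f 50 48 49



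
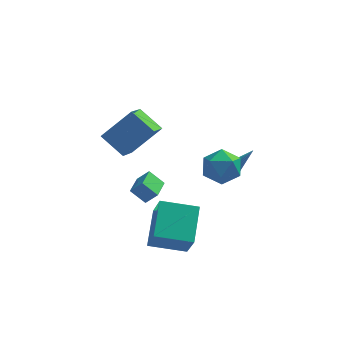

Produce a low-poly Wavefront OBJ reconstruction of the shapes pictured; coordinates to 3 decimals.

v 2.481 0.636 -2.778
v 2.997 1.23 -2.003
v 3.043 -0.87 -1.997
v 3.559 -0.276 -1.222
v 2.455 -0.3 -1.256
v 2.108 0.63 -1.738
v 3.932 -0.27 -2.262
v 3.585 0.66 -2.744
v 3.893 0.67 -1.684
v 2.981 0.651 -1.062
v 3.059 -0.291 -2.938
v 2.147 -0.31 -2.316
v -2.537 -1.828 1.358
v -1.146 -1.272 2.772
v -2.286 -0.419 0.557
v -0.895 0.137 1.972
v -1.425 -2.497 0.528
v -0.034 -1.941 1.943
v -1.174 -1.088 -0.272
v 0.217 -0.532 1.142
v -0.214 -4.224 -1.391
v -0.938 -4.069 -0.719
v -0.02 -3.031 -1.456
v -0.743 -2.877 -0.783
v 0.363 -4.283 -0.757
v -0.36 -4.129 -0.084
v 0.558 -3.091 -0.821
v -0.166 -2.936 -0.149
v 3.24 2.159 -3.88
v 3.604 1.886 -4.112
v 4.42 2.541 -2.48
v 3.636 2.08 -4.192
v 3.6 2.287 -4.218
v 3.501 2.472 -4.186
v 3.358 2.603 -4.1
v 3.194 2.657 -3.977
v 3.038 2.625 -3.837
v 2.917 2.512 -3.704
v 2.852 2.338 -3.602
v 2.854 2.133 -3.547
v 2.923 1.932 -3.551
v 3.047 1.771 -3.611
v 3.204 1.676 -3.717
v 3.367 1.665 -3.852
v 3.509 1.74 -3.991
v -0.14 -4.355 -4.387
v 0.26 -5.269 -2.9
v -0.03 -2.547 -3.305
v 0.371 -3.46 -1.819
v 1.709 -4.22 -4.801
v 2.11 -5.133 -3.315
v 1.82 -2.411 -3.72
v 2.22 -3.325 -2.233
f 1 12 6
f 1 6 2
f 1 2 8
f 1 8 11
f 1 11 12
f 2 6 10
f 6 12 5
f 12 11 3
f 11 8 7
f 8 2 9
f 4 10 5
f 4 5 3
f 4 3 7
f 4 7 9
f 4 9 10
f 5 10 6
f 3 5 12
f 7 3 11
f 9 7 8
f 10 9 2
f 14 16 13
f 17 14 13
f 13 16 15
f 15 17 13
f 14 20 16
f 18 14 17
f 18 20 14
f 16 20 15
f 19 17 15
f 15 20 19
f 19 18 17
f 20 18 19
f 22 24 21
f 25 22 21
f 21 24 23
f 23 25 21
f 22 28 24
f 26 22 25
f 26 28 22
f 24 28 23
f 27 25 23
f 23 28 27
f 27 26 25
f 28 26 27
f 30 29 32
f 30 32 31
f 32 29 33
f 32 33 31
f 33 29 34
f 33 34 31
f 34 29 35
f 34 35 31
f 35 29 36
f 35 36 31
f 36 29 37
f 36 37 31
f 37 29 38
f 37 38 31
f 38 29 39
f 38 39 31
f 39 29 40
f 39 40 31
f 40 29 41
f 40 41 31
f 41 29 42
f 41 42 31
f 42 29 43
f 42 43 31
f 43 29 44
f 43 44 31
f 44 29 45
f 44 45 31
f 45 29 30
f 45 30 31
f 47 49 46
f 50 47 46
f 46 49 48
f 48 50 46
f 47 53 49
f 51 47 50
f 51 53 47
f 49 53 48
f 52 50 48
f 48 53 52
f 52 51 50
f 53 51 52



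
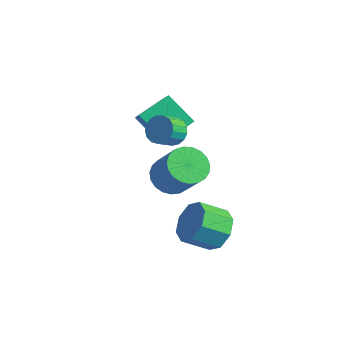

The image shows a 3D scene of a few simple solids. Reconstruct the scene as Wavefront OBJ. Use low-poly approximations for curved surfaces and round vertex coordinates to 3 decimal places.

v 0.581 0.248 -1.372
v 0.94 -0.062 -1.095
v 1.519 1.542 -0.05
v 1.159 1.852 -0.328
v 1.091 0.045 -1.343
v 1.669 1.649 -0.299
v 1.08 0.217 -1.601
v 1.658 1.821 -0.556
v 0.911 0.398 -1.786
v 1.489 2.003 -0.741
v 0.636 0.532 -1.84
v 1.214 2.137 -0.795
v 0.344 0.576 -1.745
v 0.923 2.18 -0.701
v 0.128 0.515 -1.532
v 0.706 2.12 -0.487
v 0.055 0.37 -1.268
v 0.633 1.974 -0.224
v 0.149 0.185 -1.038
v 0.727 1.79 0.007
v 0.38 0.021 -0.913
v 0.958 1.626 0.132
v 0.675 -0.071 -0.934
v 1.253 1.533 0.11
v 0.263 1.123 1.57
v 0.58 0.721 1.035
v 0.554 -0.125 1.656
v 0.237 0.277 2.19
v 0.855 0.848 1.22
v 0.828 0.002 1.841
v 0.994 1.038 1.485
v 0.967 0.191 2.105
v 0.965 1.247 1.769
v 0.938 0.401 2.39
v 0.776 1.428 2.008
v 0.749 0.582 2.628
v 0.469 1.539 2.146
v 0.443 0.693 2.767
v 0.116 1.555 2.152
v 0.089 0.709 2.773
v -0.204 1.472 2.025
v -0.231 0.625 2.646
v -0.417 1.309 1.793
v -0.444 0.462 2.414
v -0.474 1.103 1.511
v -0.501 0.257 2.131
v -0.362 0.902 1.241
v -0.389 0.056 1.862
v -0.107 0.752 1.047
v -0.133 -0.095 1.668
v 0.233 0.687 0.973
v 0.207 -0.16 1.594
v -2.56 1.596 0.623
v -2.278 3.156 1.237
v -1.161 1.777 -0.479
v -0.879 3.337 0.135
v -1.821 1.123 1.485
v -1.539 2.683 2.099
v -0.422 1.304 0.383
v -0.14 2.864 0.997
v 2.378 -1.209 1.281
v 3.098 -1.42 0.697
v 4.302 -1.621 2.256
v 3.582 -1.411 2.839
v 3.127 -1.027 0.726
v 4.331 -1.228 2.284
v 3.027 -0.665 0.85
v 4.231 -0.866 2.409
v 2.814 -0.398 1.048
v 4.018 -0.599 2.607
v 2.526 -0.271 1.287
v 3.73 -0.472 2.846
v 2.213 -0.306 1.525
v 3.417 -0.507 3.084
v 1.928 -0.498 1.72
v 3.132 -0.699 3.279
v 1.72 -0.812 1.84
v 2.925 -1.013 3.398
v 1.627 -1.196 1.862
v 2.831 -1.397 3.421
v 1.663 -1.581 1.785
v 2.868 -1.782 3.343
v 1.823 -1.902 1.62
v 3.028 -2.103 3.178
v 2.079 -2.104 1.396
v 3.283 -2.305 2.955
v 2.387 -2.151 1.152
v 3.591 -2.352 2.711
v 2.693 -2.035 0.931
v 3.897 -2.236 2.49
v 2.944 -1.776 0.77
v 4.148 -1.977 2.329
v 3.712 0.326 -2.559
v 4.631 0.052 -2.106
v 3.926 -0.961 -1.289
v 3.008 -0.686 -1.741
v 4.25 0.644 -1.702
v 3.545 -0.369 -0.885
v 3.554 1.049 -1.799
v 2.849 0.036 -0.982
v 2.951 1.031 -2.342
v 2.246 0.018 -1.525
v 2.794 0.601 -3.011
v 2.089 -0.412 -2.194
v 3.175 0.009 -3.415
v 2.47 -1.004 -2.598
v 3.871 -0.396 -3.318
v 3.166 -1.409 -2.501
v 4.474 -0.378 -2.775
v 3.769 -1.391 -1.958
f 2 1 5
f 2 5 3
f 3 5 6
f 3 6 4
f 5 1 7
f 5 7 6
f 6 7 8
f 6 8 4
f 7 1 9
f 7 9 8
f 8 9 10
f 8 10 4
f 9 1 11
f 9 11 10
f 10 11 12
f 10 12 4
f 11 1 13
f 11 13 12
f 12 13 14
f 12 14 4
f 13 1 15
f 13 15 14
f 14 15 16
f 14 16 4
f 15 1 17
f 15 17 16
f 16 17 18
f 16 18 4
f 17 1 19
f 17 19 18
f 18 19 20
f 18 20 4
f 19 1 21
f 19 21 20
f 20 21 22
f 20 22 4
f 21 1 23
f 21 23 22
f 22 23 24
f 22 24 4
f 23 1 2
f 23 2 24
f 24 2 3
f 24 3 4
f 26 25 29
f 26 29 27
f 27 29 30
f 27 30 28
f 29 25 31
f 29 31 30
f 30 31 32
f 30 32 28
f 31 25 33
f 31 33 32
f 32 33 34
f 32 34 28
f 33 25 35
f 33 35 34
f 34 35 36
f 34 36 28
f 35 25 37
f 35 37 36
f 36 37 38
f 36 38 28
f 37 25 39
f 37 39 38
f 38 39 40
f 38 40 28
f 39 25 41
f 39 41 40
f 40 41 42
f 40 42 28
f 41 25 43
f 41 43 42
f 42 43 44
f 42 44 28
f 43 25 45
f 43 45 44
f 44 45 46
f 44 46 28
f 45 25 47
f 45 47 46
f 46 47 48
f 46 48 28
f 47 25 49
f 47 49 48
f 48 49 50
f 48 50 28
f 49 25 51
f 49 51 50
f 50 51 52
f 50 52 28
f 51 25 26
f 51 26 52
f 52 26 27
f 52 27 28
f 54 56 53
f 57 54 53
f 53 56 55
f 55 57 53
f 54 60 56
f 58 54 57
f 58 60 54
f 56 60 55
f 59 57 55
f 55 60 59
f 59 58 57
f 60 58 59
f 62 61 65
f 62 65 63
f 63 65 66
f 63 66 64
f 65 61 67
f 65 67 66
f 66 67 68
f 66 68 64
f 67 61 69
f 67 69 68
f 68 69 70
f 68 70 64
f 69 61 71
f 69 71 70
f 70 71 72
f 70 72 64
f 71 61 73
f 71 73 72
f 72 73 74
f 72 74 64
f 73 61 75
f 73 75 74
f 74 75 76
f 74 76 64
f 75 61 77
f 75 77 76
f 76 77 78
f 76 78 64
f 77 61 79
f 77 79 78
f 78 79 80
f 78 80 64
f 79 61 81
f 79 81 80
f 80 81 82
f 80 82 64
f 81 61 83
f 81 83 82
f 82 83 84
f 82 84 64
f 83 61 85
f 83 85 84
f 84 85 86
f 84 86 64
f 85 61 87
f 85 87 86
f 86 87 88
f 86 88 64
f 87 61 89
f 87 89 88
f 88 89 90
f 88 90 64
f 89 61 91
f 89 91 90
f 90 91 92
f 90 92 64
f 91 61 62
f 91 62 92
f 92 62 63
f 92 63 64
f 94 93 97
f 94 97 95
f 95 97 98
f 95 98 96
f 97 93 99
f 97 99 98
f 98 99 100
f 98 100 96
f 99 93 101
f 99 101 100
f 100 101 102
f 100 102 96
f 101 93 103
f 101 103 102
f 102 103 104
f 102 104 96
f 103 93 105
f 103 105 104
f 104 105 106
f 104 106 96
f 105 93 107
f 105 107 106
f 106 107 108
f 106 108 96
f 107 93 109
f 107 109 108
f 108 109 110
f 108 110 96
f 109 93 94
f 109 94 110
f 110 94 95
f 110 95 96



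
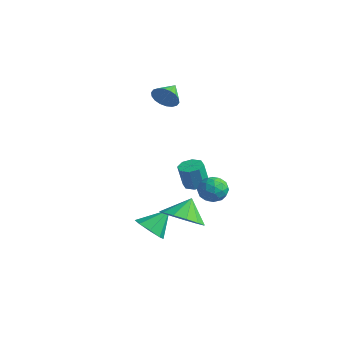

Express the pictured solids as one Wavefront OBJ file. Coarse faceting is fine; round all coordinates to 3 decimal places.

v 0.365 -0.327 -1.86
v 0.787 0.04 -1.752
v 0.718 -0.206 -0.651
v 0.295 -0.573 -0.76
v 0.394 0.228 -1.734
v 0.325 -0.018 -0.633
v -0.016 0.091 -1.791
v -0.086 -0.155 -0.69
v -0.204 -0.29 -1.888
v -0.273 -0.537 -0.787
v -0.058 -0.694 -1.969
v -0.127 -0.94 -0.868
v 0.335 -0.882 -1.987
v 0.266 -1.128 -0.886
v 0.746 -0.745 -1.93
v 0.676 -0.991 -0.829
v 0.933 -0.363 -1.833
v 0.864 -0.61 -0.732
v 2.766 -3.2 -1.775
v 3.639 -2.78 -1.925
v 2.594 -2.54 -0.925
v 3.274 -2.492 -2.222
v 2.748 -2.428 -2.378
v 2.228 -2.609 -2.342
v 1.878 -2.978 -2.127
v 1.811 -3.417 -1.799
v 2.046 -3.788 -1.464
v 2.51 -3.972 -1.228
v 3.055 -3.911 -1.165
v 3.508 -3.624 -1.296
v 3.726 -3.203 -1.579
v 1.572 -0.029 -1.195
v 2.206 -0.248 -1.374
v 1.114 -0.852 -1.806
v 1.748 -1.071 -1.985
v 1.528 -1.143 -1.331
v 1.811 -0.634 -0.953
v 1.509 -0.466 -2.227
v 1.792 0.043 -1.849
v 2.167 -0.518 -2.012
v 2.179 -0.936 -1.458
v 1.141 -0.164 -1.722
v 1.153 -0.582 -1.168
v 1.929 -0.066 -1.23
v 1.391 -1.034 -1.95
v 1.262 -1.076 -1.565
v 1.634 -1.205 -1.67
v 1.697 -0.293 -0.983
v 2.069 -0.422 -1.088
v 1.671 -0.948 -1.063
v 1.251 -0.678 -2.092
v 1.623 -0.807 -2.197
v 1.686 0.105 -1.51
v 2.058 -0.024 -1.615
v 1.649 -0.152 -2.117
v 2.279 -0.354 -1.711
v 2.01 -0.838 -2.07
v 1.869 -0.482 -2.212
v 2.035 -0.183 -1.99
v 2.285 -0.6 -1.385
v 2.017 -1.083 -1.745
v 1.887 -1.125 -1.36
v 2.054 -0.826 -1.138
v 2.263 -0.758 -1.76
v 1.303 -0.017 -1.435
v 1.035 -0.5 -1.795
v 1.266 -0.274 -2.042
v 1.433 0.025 -1.82
v 1.31 -0.262 -1.11
v 1.041 -0.746 -1.469
v 1.285 -0.917 -1.19
v 1.451 -0.618 -0.968
v 1.057 -0.342 -1.42
v 1.16 -3.572 -3.015
v 1.686 -3.989 -2.679
v 1.34 -2.628 -2.125
v 1.903 -3.647 -3.086
v 1.685 -3.261 -3.451
v 1.159 -3.058 -3.561
v 0.634 -3.156 -3.351
v 0.417 -3.498 -2.944
v 0.635 -3.883 -2.579
v 1.161 -4.087 -2.469
v -2.559 0.496 1.831
v -2.173 0.457 2.377
v -2.921 1.384 2.149
v -1.998 0.599 2.182
v -1.934 0.72 1.917
v -1.993 0.797 1.635
v -2.165 0.814 1.392
v -2.415 0.768 1.236
v -2.694 0.669 1.197
v -2.945 0.535 1.285
v -3.121 0.393 1.48
v -3.185 0.272 1.745
v -3.125 0.195 2.027
v -2.953 0.178 2.27
v -2.703 0.224 2.426
v -2.425 0.324 2.464
f 2 1 5
f 2 5 3
f 3 5 6
f 3 6 4
f 5 1 7
f 5 7 6
f 6 7 8
f 6 8 4
f 7 1 9
f 7 9 8
f 8 9 10
f 8 10 4
f 9 1 11
f 9 11 10
f 10 11 12
f 10 12 4
f 11 1 13
f 11 13 12
f 12 13 14
f 12 14 4
f 13 1 15
f 13 15 14
f 14 15 16
f 14 16 4
f 15 1 17
f 15 17 16
f 16 17 18
f 16 18 4
f 17 1 2
f 17 2 18
f 18 2 3
f 18 3 4
f 20 19 22
f 20 22 21
f 22 19 23
f 22 23 21
f 23 19 24
f 23 24 21
f 24 19 25
f 24 25 21
f 25 19 26
f 25 26 21
f 26 19 27
f 26 27 21
f 27 19 28
f 27 28 21
f 28 19 29
f 28 29 21
f 29 19 30
f 29 30 21
f 30 19 31
f 30 31 21
f 31 19 20
f 31 20 21
f 32 69 48
f 69 43 72
f 48 72 37
f 69 72 48
f 32 48 44
f 48 37 49
f 44 49 33
f 48 49 44
f 32 44 53
f 44 33 54
f 53 54 39
f 44 54 53
f 32 53 65
f 53 39 68
f 65 68 42
f 53 68 65
f 32 65 69
f 65 42 73
f 69 73 43
f 65 73 69
f 33 49 60
f 49 37 63
f 60 63 41
f 49 63 60
f 37 72 50
f 72 43 71
f 50 71 36
f 72 71 50
f 43 73 70
f 73 42 66
f 70 66 34
f 73 66 70
f 42 68 67
f 68 39 55
f 67 55 38
f 68 55 67
f 39 54 59
f 54 33 56
f 59 56 40
f 54 56 59
f 35 61 47
f 61 41 62
f 47 62 36
f 61 62 47
f 35 47 45
f 47 36 46
f 45 46 34
f 47 46 45
f 35 45 52
f 45 34 51
f 52 51 38
f 45 51 52
f 35 52 57
f 52 38 58
f 57 58 40
f 52 58 57
f 35 57 61
f 57 40 64
f 61 64 41
f 57 64 61
f 36 62 50
f 62 41 63
f 50 63 37
f 62 63 50
f 34 46 70
f 46 36 71
f 70 71 43
f 46 71 70
f 38 51 67
f 51 34 66
f 67 66 42
f 51 66 67
f 40 58 59
f 58 38 55
f 59 55 39
f 58 55 59
f 41 64 60
f 64 40 56
f 60 56 33
f 64 56 60
f 75 74 77
f 75 77 76
f 77 74 78
f 77 78 76
f 78 74 79
f 78 79 76
f 79 74 80
f 79 80 76
f 80 74 81
f 80 81 76
f 81 74 82
f 81 82 76
f 82 74 83
f 82 83 76
f 83 74 75
f 83 75 76
f 85 84 87
f 85 87 86
f 87 84 88
f 87 88 86
f 88 84 89
f 88 89 86
f 89 84 90
f 89 90 86
f 90 84 91
f 90 91 86
f 91 84 92
f 91 92 86
f 92 84 93
f 92 93 86
f 93 84 94
f 93 94 86
f 94 84 95
f 94 95 86
f 95 84 96
f 95 96 86
f 96 84 97
f 96 97 86
f 97 84 98
f 97 98 86
f 98 84 99
f 98 99 86
f 99 84 85
f 99 85 86



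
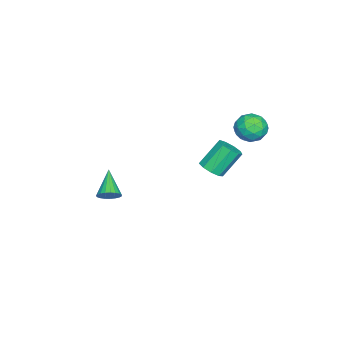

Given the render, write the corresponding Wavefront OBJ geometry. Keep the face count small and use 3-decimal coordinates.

v -3.96 3.996 1.969
v -3.076 4.428 2.141
v -3.324 3.192 0.719
v -2.44 3.624 0.891
v -2.802 2.954 1.538
v -3.196 3.451 2.31
v -3.204 4.169 0.55
v -3.598 4.666 1.322
v -2.609 4.535 1.264
v -2.361 3.784 1.874
v -4.039 3.836 0.986
v -3.791 3.085 1.596
v -3.574 4.283 2.164
v -2.826 3.337 0.696
v -3.039 2.943 1.076
v -2.519 3.198 1.177
v -3.644 3.708 2.264
v -3.125 3.962 2.365
v -2.964 3.096 2.01
v -3.275 3.658 0.495
v -2.756 3.912 0.596
v -3.881 4.422 1.683
v -3.361 4.677 1.784
v -3.436 4.524 0.85
v -2.78 4.6 1.75
v -2.406 4.127 1.016
v -2.855 4.447 0.815
v -3.087 4.739 1.269
v -2.634 4.158 2.109
v -2.26 3.686 1.374
v -2.473 3.292 1.754
v -2.704 3.584 2.208
v -2.359 4.221 1.594
v -4.14 3.934 1.486
v -3.766 3.462 0.751
v -3.696 4.036 0.652
v -3.927 4.328 1.106
v -3.994 3.493 1.844
v -3.62 3.02 1.11
v -3.313 2.881 1.591
v -3.545 3.173 2.045
v -4.041 3.399 1.266
v -1.119 -3.585 -4.425
v -0.756 -3.351 -3.862
v -2.501 -4.115 -3.315
v -0.91 -3.112 -3.939
v -1.1 -2.954 -4.1
v -1.294 -2.905 -4.318
v -1.457 -2.974 -4.554
v -1.562 -3.148 -4.768
v -1.591 -3.398 -4.922
v -1.537 -3.68 -4.991
v -1.412 -3.946 -4.962
v -1.236 -4.149 -4.84
v -1.04 -4.255 -4.646
v -0.857 -4.244 -4.414
v -0.72 -4.12 -4.184
v -0.652 -3.903 -3.996
v -0.665 -3.631 -3.882
v 0.891 2.894 0.622
v 1.454 2.66 1.077
v 0.671 3.452 2.452
v 0.109 3.686 1.998
v 1.57 3.125 0.875
v 0.787 3.917 2.251
v 1.368 3.482 0.555
v 0.586 4.274 1.931
v 0.944 3.564 0.266
v 0.161 4.356 1.642
v 0.494 3.332 0.144
v -0.288 4.124 1.52
v 0.231 2.895 0.246
v -0.552 3.688 1.622
v 0.276 2.458 0.523
v -0.506 3.25 1.899
v 0.61 2.225 0.847
v -0.173 3.017 2.223
v 1.075 2.305 1.066
v 0.292 3.097 2.441
f 1 38 17
f 38 12 41
f 17 41 6
f 38 41 17
f 1 17 13
f 17 6 18
f 13 18 2
f 17 18 13
f 1 13 22
f 13 2 23
f 22 23 8
f 13 23 22
f 1 22 34
f 22 8 37
f 34 37 11
f 22 37 34
f 1 34 38
f 34 11 42
f 38 42 12
f 34 42 38
f 2 18 29
f 18 6 32
f 29 32 10
f 18 32 29
f 6 41 19
f 41 12 40
f 19 40 5
f 41 40 19
f 12 42 39
f 42 11 35
f 39 35 3
f 42 35 39
f 11 37 36
f 37 8 24
f 36 24 7
f 37 24 36
f 8 23 28
f 23 2 25
f 28 25 9
f 23 25 28
f 4 30 16
f 30 10 31
f 16 31 5
f 30 31 16
f 4 16 14
f 16 5 15
f 14 15 3
f 16 15 14
f 4 14 21
f 14 3 20
f 21 20 7
f 14 20 21
f 4 21 26
f 21 7 27
f 26 27 9
f 21 27 26
f 4 26 30
f 26 9 33
f 30 33 10
f 26 33 30
f 5 31 19
f 31 10 32
f 19 32 6
f 31 32 19
f 3 15 39
f 15 5 40
f 39 40 12
f 15 40 39
f 7 20 36
f 20 3 35
f 36 35 11
f 20 35 36
f 9 27 28
f 27 7 24
f 28 24 8
f 27 24 28
f 10 33 29
f 33 9 25
f 29 25 2
f 33 25 29
f 44 43 46
f 44 46 45
f 46 43 47
f 46 47 45
f 47 43 48
f 47 48 45
f 48 43 49
f 48 49 45
f 49 43 50
f 49 50 45
f 50 43 51
f 50 51 45
f 51 43 52
f 51 52 45
f 52 43 53
f 52 53 45
f 53 43 54
f 53 54 45
f 54 43 55
f 54 55 45
f 55 43 56
f 55 56 45
f 56 43 57
f 56 57 45
f 57 43 58
f 57 58 45
f 58 43 59
f 58 59 45
f 59 43 44
f 59 44 45
f 61 60 64
f 61 64 62
f 62 64 65
f 62 65 63
f 64 60 66
f 64 66 65
f 65 66 67
f 65 67 63
f 66 60 68
f 66 68 67
f 67 68 69
f 67 69 63
f 68 60 70
f 68 70 69
f 69 70 71
f 69 71 63
f 70 60 72
f 70 72 71
f 71 72 73
f 71 73 63
f 72 60 74
f 72 74 73
f 73 74 75
f 73 75 63
f 74 60 76
f 74 76 75
f 75 76 77
f 75 77 63
f 76 60 78
f 76 78 77
f 77 78 79
f 77 79 63
f 78 60 61
f 78 61 79
f 79 61 62
f 79 62 63



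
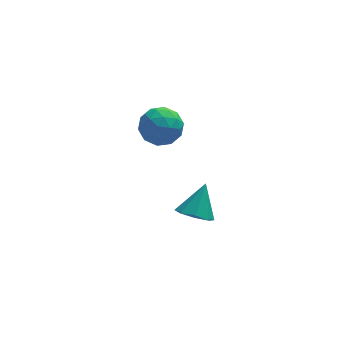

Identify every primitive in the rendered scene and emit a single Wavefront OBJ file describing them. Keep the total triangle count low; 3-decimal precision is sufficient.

v 1.174 -2.157 4.16
v 2.015 -1.344 3.717
v 1.885 -3.576 2.903
v 2.726 -2.763 2.46
v 2.83 -3.195 3.63
v 2.39 -2.318 4.406
v 1.51 -2.602 2.214
v 1.07 -1.725 2.99
v 2.222 -1.618 2.514
v 3.038 -1.985 3.389
v 0.862 -2.935 3.231
v 1.678 -3.302 4.106
v 1.532 -1.626 4.049
v 2.368 -3.294 2.571
v 2.429 -3.548 3.259
v 2.923 -3.07 2.998
v 1.753 -2.199 4.454
v 2.247 -1.72 4.194
v 2.726 -2.809 4.142
v 1.653 -3.2 2.426
v 2.147 -2.721 2.166
v 0.977 -1.85 3.622
v 1.471 -1.372 3.361
v 1.174 -2.111 2.478
v 2.148 -1.309 3.081
v 2.566 -2.143 2.342
v 1.851 -2.049 2.198
v 1.593 -1.533 2.654
v 2.628 -1.525 3.596
v 3.046 -2.359 2.857
v 3.107 -2.613 3.544
v 2.848 -2.097 4.001
v 2.75 -1.686 2.889
v 0.854 -2.561 3.763
v 1.272 -3.395 3.024
v 1.052 -2.823 2.619
v 0.793 -2.307 3.076
v 1.334 -2.777 4.278
v 1.752 -3.611 3.539
v 2.307 -3.387 3.966
v 2.049 -2.871 4.422
v 1.15 -3.234 3.731
v 3.57 -3.404 -3.587
v 4.576 -3.734 -3.846
v 4.33 -2.316 -2.013
v 4.363 -3.026 -4.232
v 3.686 -2.539 -4.241
v 2.94 -2.559 -3.867
v 2.563 -3.074 -3.329
v 2.776 -3.782 -2.943
v 3.453 -4.269 -2.934
v 4.199 -4.249 -3.308
f 1 38 17
f 38 12 41
f 17 41 6
f 38 41 17
f 1 17 13
f 17 6 18
f 13 18 2
f 17 18 13
f 1 13 22
f 13 2 23
f 22 23 8
f 13 23 22
f 1 22 34
f 22 8 37
f 34 37 11
f 22 37 34
f 1 34 38
f 34 11 42
f 38 42 12
f 34 42 38
f 2 18 29
f 18 6 32
f 29 32 10
f 18 32 29
f 6 41 19
f 41 12 40
f 19 40 5
f 41 40 19
f 12 42 39
f 42 11 35
f 39 35 3
f 42 35 39
f 11 37 36
f 37 8 24
f 36 24 7
f 37 24 36
f 8 23 28
f 23 2 25
f 28 25 9
f 23 25 28
f 4 30 16
f 30 10 31
f 16 31 5
f 30 31 16
f 4 16 14
f 16 5 15
f 14 15 3
f 16 15 14
f 4 14 21
f 14 3 20
f 21 20 7
f 14 20 21
f 4 21 26
f 21 7 27
f 26 27 9
f 21 27 26
f 4 26 30
f 26 9 33
f 30 33 10
f 26 33 30
f 5 31 19
f 31 10 32
f 19 32 6
f 31 32 19
f 3 15 39
f 15 5 40
f 39 40 12
f 15 40 39
f 7 20 36
f 20 3 35
f 36 35 11
f 20 35 36
f 9 27 28
f 27 7 24
f 28 24 8
f 27 24 28
f 10 33 29
f 33 9 25
f 29 25 2
f 33 25 29
f 44 43 46
f 44 46 45
f 46 43 47
f 46 47 45
f 47 43 48
f 47 48 45
f 48 43 49
f 48 49 45
f 49 43 50
f 49 50 45
f 50 43 51
f 50 51 45
f 51 43 52
f 51 52 45
f 52 43 44
f 52 44 45

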